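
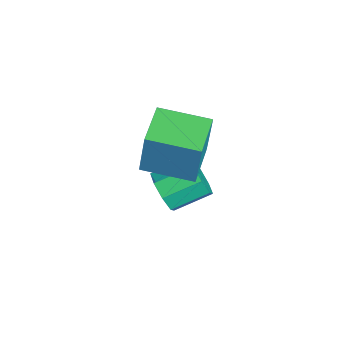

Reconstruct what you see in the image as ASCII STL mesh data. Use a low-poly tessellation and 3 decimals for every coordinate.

solid 
facet normal -0.933 0.350 0.082
outer loop
vertex 2.63 2.992 4.527
vertex 3.318 4.885 4.275
vertex 2.39 2.815 2.55
endloop
endfacet
facet normal -0.339 -0.932 0.125
outer loop
vertex 4.042 2.195 2.405
vertex 2.63 2.992 4.527
vertex 2.39 2.815 2.55
endloop
endfacet
facet normal -0.933 0.350 0.082
outer loop
vertex 2.39 2.815 2.55
vertex 3.318 4.885 4.275
vertex 3.078 4.708 2.298
endloop
endfacet
facet normal -0.120 -0.088 -0.989
outer loop
vertex 3.078 4.708 2.298
vertex 4.042 2.195 2.405
vertex 2.39 2.815 2.55
endloop
endfacet
facet normal 0.120 0.088 0.989
outer loop
vertex 2.63 2.992 4.527
vertex 4.97 4.265 4.13
vertex 3.318 4.885 4.275
endloop
endfacet
facet normal -0.339 -0.932 0.125
outer loop
vertex 4.282 2.372 4.382
vertex 2.63 2.992 4.527
vertex 4.042 2.195 2.405
endloop
endfacet
facet normal 0.120 0.088 0.989
outer loop
vertex 4.282 2.372 4.382
vertex 4.97 4.265 4.13
vertex 2.63 2.992 4.527
endloop
endfacet
facet normal 0.339 0.932 -0.125
outer loop
vertex 3.318 4.885 4.275
vertex 4.97 4.265 4.13
vertex 3.078 4.708 2.298
endloop
endfacet
facet normal -0.120 -0.088 -0.989
outer loop
vertex 4.73 4.088 2.153
vertex 4.042 2.195 2.405
vertex 3.078 4.708 2.298
endloop
endfacet
facet normal 0.339 0.932 -0.125
outer loop
vertex 3.078 4.708 2.298
vertex 4.97 4.265 4.13
vertex 4.73 4.088 2.153
endloop
endfacet
facet normal 0.933 -0.350 -0.082
outer loop
vertex 4.73 4.088 2.153
vertex 4.282 2.372 4.382
vertex 4.042 2.195 2.405
endloop
endfacet
facet normal 0.933 -0.350 -0.082
outer loop
vertex 4.97 4.265 4.13
vertex 4.282 2.372 4.382
vertex 4.73 4.088 2.153
endloop
endfacet
facet normal 0.133 -0.908 -0.397
outer loop
vertex 3.044 3.543 -1.333
vertex 2.586 3.163 -0.618
vertex 2.344 3.493 -1.453
endloop
endfacet
facet normal 0.125 0.413 -0.902
outer loop
vertex 3.044 3.543 -1.333
vertex 2.344 3.493 -1.453
vertex 2.832 4.996 -0.697
endloop
endfacet
facet normal 0.126 0.413 -0.902
outer loop
vertex 2.832 4.996 -0.697
vertex 2.344 3.493 -1.453
vertex 2.132 4.946 -0.818
endloop
endfacet
facet normal -0.133 0.908 0.396
outer loop
vertex 2.832 4.996 -0.697
vertex 2.132 4.946 -0.818
vertex 2.374 4.617 0.018
endloop
endfacet
facet normal 0.133 -0.908 -0.397
outer loop
vertex 2.344 3.493 -1.453
vertex 2.586 3.163 -0.618
vertex 1.786 3.25 -1.084
endloop
endfacet
facet normal -0.606 0.242 -0.757
outer loop
vertex 2.344 3.493 -1.453
vertex 1.786 3.25 -1.084
vertex 2.132 4.946 -0.818
endloop
endfacet
facet normal -0.606 0.242 -0.757
outer loop
vertex 2.132 4.946 -0.818
vertex 1.786 3.25 -1.084
vertex 1.574 4.703 -0.449
endloop
endfacet
facet normal -0.134 0.908 0.396
outer loop
vertex 2.132 4.946 -0.818
vertex 1.574 4.703 -0.449
vertex 2.374 4.617 0.018
endloop
endfacet
facet normal 0.132 -0.909 -0.396
outer loop
vertex 1.786 3.25 -1.084
vertex 2.586 3.163 -0.618
vertex 1.697 2.957 -0.442
endloop
endfacet
facet normal -0.983 -0.070 -0.168
outer loop
vertex 1.786 3.25 -1.084
vertex 1.697 2.957 -0.442
vertex 1.574 4.703 -0.449
endloop
endfacet
facet normal -0.983 -0.070 -0.169
outer loop
vertex 1.574 4.703 -0.449
vertex 1.697 2.957 -0.442
vertex 1.484 4.41 0.194
endloop
endfacet
facet normal -0.133 0.909 0.395
outer loop
vertex 1.574 4.703 -0.449
vertex 1.484 4.41 0.194
vertex 2.374 4.617 0.018
endloop
endfacet
facet normal 0.132 -0.908 -0.397
outer loop
vertex 1.697 2.957 -0.442
vertex 2.586 3.163 -0.618
vertex 2.128 2.784 0.097
endloop
endfacet
facet normal -0.784 -0.342 0.518
outer loop
vertex 1.697 2.957 -0.442
vertex 2.128 2.784 0.097
vertex 1.484 4.41 0.194
endloop
endfacet
facet normal -0.784 -0.341 0.519
outer loop
vertex 1.484 4.41 0.194
vertex 2.128 2.784 0.097
vertex 1.916 4.237 0.733
endloop
endfacet
facet normal -0.133 0.908 0.398
outer loop
vertex 1.484 4.41 0.194
vertex 1.916 4.237 0.733
vertex 2.374 4.617 0.018
endloop
endfacet
facet normal 0.133 -0.908 -0.396
outer loop
vertex 2.128 2.784 0.097
vertex 2.586 3.163 -0.618
vertex 2.828 2.834 0.218
endloop
endfacet
facet normal -0.126 -0.413 0.902
outer loop
vertex 2.128 2.784 0.097
vertex 2.828 2.834 0.218
vertex 1.916 4.237 0.733
endloop
endfacet
facet normal -0.125 -0.413 0.902
outer loop
vertex 1.916 4.237 0.733
vertex 2.828 2.834 0.218
vertex 2.616 4.287 0.853
endloop
endfacet
facet normal -0.133 0.908 0.397
outer loop
vertex 1.916 4.237 0.733
vertex 2.616 4.287 0.853
vertex 2.374 4.617 0.018
endloop
endfacet
facet normal 0.134 -0.908 -0.396
outer loop
vertex 2.828 2.834 0.218
vertex 2.586 3.163 -0.618
vertex 3.386 3.077 -0.151
endloop
endfacet
facet normal 0.606 -0.242 0.757
outer loop
vertex 2.828 2.834 0.218
vertex 3.386 3.077 -0.151
vertex 2.616 4.287 0.853
endloop
endfacet
facet normal 0.606 -0.242 0.757
outer loop
vertex 2.616 4.287 0.853
vertex 3.386 3.077 -0.151
vertex 3.174 4.53 0.484
endloop
endfacet
facet normal -0.133 0.908 0.397
outer loop
vertex 2.616 4.287 0.853
vertex 3.174 4.53 0.484
vertex 2.374 4.617 0.018
endloop
endfacet
facet normal 0.133 -0.909 -0.395
outer loop
vertex 3.386 3.077 -0.151
vertex 2.586 3.163 -0.618
vertex 3.476 3.37 -0.794
endloop
endfacet
facet normal 0.983 0.069 0.169
outer loop
vertex 3.386 3.077 -0.151
vertex 3.476 3.37 -0.794
vertex 3.174 4.53 0.484
endloop
endfacet
facet normal 0.983 0.070 0.168
outer loop
vertex 3.174 4.53 0.484
vertex 3.476 3.37 -0.794
vertex 3.263 4.823 -0.158
endloop
endfacet
facet normal -0.132 0.909 0.396
outer loop
vertex 3.174 4.53 0.484
vertex 3.263 4.823 -0.158
vertex 2.374 4.617 0.018
endloop
endfacet
facet normal 0.133 -0.908 -0.398
outer loop
vertex 3.476 3.37 -0.794
vertex 2.586 3.163 -0.618
vertex 3.044 3.543 -1.333
endloop
endfacet
facet normal 0.784 0.342 -0.518
outer loop
vertex 3.476 3.37 -0.794
vertex 3.044 3.543 -1.333
vertex 3.263 4.823 -0.158
endloop
endfacet
facet normal 0.785 0.341 -0.518
outer loop
vertex 3.263 4.823 -0.158
vertex 3.044 3.543 -1.333
vertex 2.832 4.996 -0.697
endloop
endfacet
facet normal -0.132 0.908 0.397
outer loop
vertex 3.263 4.823 -0.158
vertex 2.832 4.996 -0.697
vertex 2.374 4.617 0.018
endloop
endfacet

endsolid


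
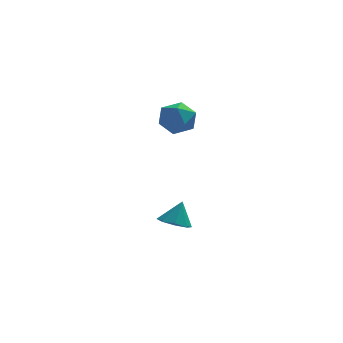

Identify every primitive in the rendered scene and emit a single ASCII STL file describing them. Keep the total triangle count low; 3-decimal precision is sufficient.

solid 
facet normal -0.986 -0.110 0.128
outer loop
vertex -4.432 4.153 2.95
vertex -4.275 3.356 3.475
vertex -4.315 4.221 3.908
endloop
endfacet
facet normal -0.813 0.580 0.058
outer loop
vertex -4.432 4.153 2.95
vertex -4.315 4.221 3.908
vertex -3.896 4.867 3.322
endloop
endfacet
facet normal -0.486 0.662 -0.570
outer loop
vertex -4.432 4.153 2.95
vertex -3.896 4.867 3.322
vertex -3.598 4.402 2.528
endloop
endfacet
facet normal -0.457 0.025 -0.889
outer loop
vertex -4.432 4.153 2.95
vertex -3.598 4.402 2.528
vertex -3.832 3.468 2.622
endloop
endfacet
facet normal -0.766 -0.452 -0.457
outer loop
vertex -4.432 4.153 2.95
vertex -3.832 3.468 2.622
vertex -4.275 3.356 3.475
endloop
endfacet
facet normal -0.346 0.744 0.572
outer loop
vertex -3.896 4.867 3.322
vertex -4.315 4.221 3.908
vertex -3.408 4.512 4.078
endloop
endfacet
facet normal -0.625 -0.372 0.686
outer loop
vertex -4.315 4.221 3.908
vertex -4.275 3.356 3.475
vertex -3.642 3.578 4.172
endloop
endfacet
facet normal -0.269 -0.927 -0.262
outer loop
vertex -4.275 3.356 3.475
vertex -3.832 3.468 2.622
vertex -3.344 3.113 3.378
endloop
endfacet
facet normal 0.230 -0.154 -0.961
outer loop
vertex -3.832 3.468 2.622
vertex -3.598 4.402 2.528
vertex -2.925 3.759 2.792
endloop
endfacet
facet normal 0.182 0.877 -0.445
outer loop
vertex -3.598 4.402 2.528
vertex -3.896 4.867 3.322
vertex -2.965 4.624 3.225
endloop
endfacet
facet normal 0.457 -0.025 0.889
outer loop
vertex -2.808 3.827 3.75
vertex -3.408 4.512 4.078
vertex -3.642 3.578 4.172
endloop
endfacet
facet normal 0.486 -0.662 0.570
outer loop
vertex -2.808 3.827 3.75
vertex -3.642 3.578 4.172
vertex -3.344 3.113 3.378
endloop
endfacet
facet normal 0.813 -0.580 -0.058
outer loop
vertex -2.808 3.827 3.75
vertex -3.344 3.113 3.378
vertex -2.925 3.759 2.792
endloop
endfacet
facet normal 0.986 0.110 -0.128
outer loop
vertex -2.808 3.827 3.75
vertex -2.925 3.759 2.792
vertex -2.965 4.624 3.225
endloop
endfacet
facet normal 0.766 0.452 0.457
outer loop
vertex -2.808 3.827 3.75
vertex -2.965 4.624 3.225
vertex -3.408 4.512 4.078
endloop
endfacet
facet normal -0.230 0.154 0.961
outer loop
vertex -3.642 3.578 4.172
vertex -3.408 4.512 4.078
vertex -4.315 4.221 3.908
endloop
endfacet
facet normal -0.182 -0.877 0.445
outer loop
vertex -3.344 3.113 3.378
vertex -3.642 3.578 4.172
vertex -4.275 3.356 3.475
endloop
endfacet
facet normal 0.346 -0.744 -0.572
outer loop
vertex -2.925 3.759 2.792
vertex -3.344 3.113 3.378
vertex -3.832 3.468 2.622
endloop
endfacet
facet normal 0.625 0.372 -0.686
outer loop
vertex -2.965 4.624 3.225
vertex -2.925 3.759 2.792
vertex -3.598 4.402 2.528
endloop
endfacet
facet normal 0.269 0.927 0.262
outer loop
vertex -3.408 4.512 4.078
vertex -2.965 4.624 3.225
vertex -3.896 4.867 3.322
endloop
endfacet
facet normal -0.311 -0.343 -0.887
outer loop
vertex -3.25 3.642 -3.27
vertex -3.807 3.172 -2.893
vertex -3.799 3.936 -3.191
endloop
endfacet
facet normal 0.479 0.875 0.072
outer loop
vertex -3.25 3.642 -3.27
vertex -3.799 3.936 -3.191
vertex -3.413 3.608 -1.767
endloop
endfacet
facet normal -0.310 -0.343 -0.887
outer loop
vertex -3.799 3.936 -3.191
vertex -3.807 3.172 -2.893
vertex -4.353 3.783 -2.938
endloop
endfacet
facet normal -0.145 0.955 0.259
outer loop
vertex -3.799 3.936 -3.191
vertex -4.353 3.783 -2.938
vertex -3.413 3.608 -1.767
endloop
endfacet
facet normal -0.310 -0.343 -0.887
outer loop
vertex -4.353 3.783 -2.938
vertex -3.807 3.172 -2.893
vertex -4.586 3.272 -2.659
endloop
endfacet
facet normal -0.593 0.577 0.562
outer loop
vertex -4.353 3.783 -2.938
vertex -4.586 3.272 -2.659
vertex -3.413 3.608 -1.767
endloop
endfacet
facet normal -0.310 -0.342 -0.887
outer loop
vertex -4.586 3.272 -2.659
vertex -3.807 3.172 -2.893
vertex -4.364 2.702 -2.517
endloop
endfacet
facet normal -0.599 -0.034 0.800
outer loop
vertex -4.586 3.272 -2.659
vertex -4.364 2.702 -2.517
vertex -3.413 3.608 -1.767
endloop
endfacet
facet normal -0.310 -0.343 -0.887
outer loop
vertex -4.364 2.702 -2.517
vertex -3.807 3.172 -2.893
vertex -3.815 2.408 -2.595
endloop
endfacet
facet normal -0.161 -0.523 0.837
outer loop
vertex -4.364 2.702 -2.517
vertex -3.815 2.408 -2.595
vertex -3.413 3.608 -1.767
endloop
endfacet
facet normal -0.310 -0.343 -0.887
outer loop
vertex -3.815 2.408 -2.595
vertex -3.807 3.172 -2.893
vertex -3.261 2.562 -2.848
endloop
endfacet
facet normal 0.464 -0.603 0.649
outer loop
vertex -3.815 2.408 -2.595
vertex -3.261 2.562 -2.848
vertex -3.413 3.608 -1.767
endloop
endfacet
facet normal -0.310 -0.343 -0.887
outer loop
vertex -3.261 2.562 -2.848
vertex -3.807 3.172 -2.893
vertex -3.027 3.073 -3.127
endloop
endfacet
facet normal 0.910 -0.227 0.347
outer loop
vertex -3.261 2.562 -2.848
vertex -3.027 3.073 -3.127
vertex -3.413 3.608 -1.767
endloop
endfacet
facet normal -0.310 -0.344 -0.886
outer loop
vertex -3.027 3.073 -3.127
vertex -3.807 3.172 -2.893
vertex -3.25 3.642 -3.27
endloop
endfacet
facet normal 0.916 0.386 0.108
outer loop
vertex -3.027 3.073 -3.127
vertex -3.25 3.642 -3.27
vertex -3.413 3.608 -1.767
endloop
endfacet

endsolid


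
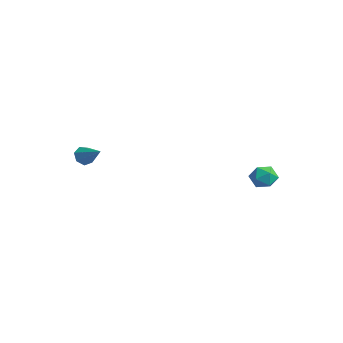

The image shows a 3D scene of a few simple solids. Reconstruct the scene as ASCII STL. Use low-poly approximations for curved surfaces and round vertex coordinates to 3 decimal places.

solid 
facet normal -0.705 -0.461 0.538
outer loop
vertex 1.705 3.945 -2.664
vertex 1.96 3.22 -2.951
vertex 2.285 3.526 -2.263
endloop
endfacet
facet normal -0.493 0.140 0.859
outer loop
vertex 1.705 3.945 -2.664
vertex 2.285 3.526 -2.263
vertex 2.355 4.338 -2.355
endloop
endfacet
facet normal -0.607 0.682 0.409
outer loop
vertex 1.705 3.945 -2.664
vertex 2.355 4.338 -2.355
vertex 2.073 4.534 -3.1
endloop
endfacet
facet normal -0.890 0.415 -0.190
outer loop
vertex 1.705 3.945 -2.664
vertex 2.073 4.534 -3.1
vertex 1.829 3.843 -3.468
endloop
endfacet
facet normal -0.950 -0.291 -0.110
outer loop
vertex 1.705 3.945 -2.664
vertex 1.829 3.843 -3.468
vertex 1.96 3.22 -2.951
endloop
endfacet
facet normal 0.211 0.092 0.973
outer loop
vertex 2.355 4.338 -2.355
vertex 2.285 3.526 -2.263
vertex 3.011 3.857 -2.452
endloop
endfacet
facet normal -0.133 -0.881 0.454
outer loop
vertex 2.285 3.526 -2.263
vertex 1.96 3.22 -2.951
vertex 2.767 3.166 -2.82
endloop
endfacet
facet normal -0.531 -0.604 -0.594
outer loop
vertex 1.96 3.22 -2.951
vertex 1.829 3.843 -3.468
vertex 2.485 3.362 -3.565
endloop
endfacet
facet normal -0.434 0.538 -0.723
outer loop
vertex 1.829 3.843 -3.468
vertex 2.073 4.534 -3.1
vertex 2.555 4.174 -3.657
endloop
endfacet
facet normal 0.025 0.969 0.245
outer loop
vertex 2.073 4.534 -3.1
vertex 2.355 4.338 -2.355
vertex 2.88 4.48 -2.969
endloop
endfacet
facet normal 0.890 -0.415 0.190
outer loop
vertex 3.135 3.755 -3.256
vertex 3.011 3.857 -2.452
vertex 2.767 3.166 -2.82
endloop
endfacet
facet normal 0.607 -0.682 -0.409
outer loop
vertex 3.135 3.755 -3.256
vertex 2.767 3.166 -2.82
vertex 2.485 3.362 -3.565
endloop
endfacet
facet normal 0.493 -0.140 -0.859
outer loop
vertex 3.135 3.755 -3.256
vertex 2.485 3.362 -3.565
vertex 2.555 4.174 -3.657
endloop
endfacet
facet normal 0.705 0.461 -0.538
outer loop
vertex 3.135 3.755 -3.256
vertex 2.555 4.174 -3.657
vertex 2.88 4.48 -2.969
endloop
endfacet
facet normal 0.950 0.291 0.110
outer loop
vertex 3.135 3.755 -3.256
vertex 2.88 4.48 -2.969
vertex 3.011 3.857 -2.452
endloop
endfacet
facet normal 0.434 -0.538 0.723
outer loop
vertex 2.767 3.166 -2.82
vertex 3.011 3.857 -2.452
vertex 2.285 3.526 -2.263
endloop
endfacet
facet normal -0.025 -0.969 -0.245
outer loop
vertex 2.485 3.362 -3.565
vertex 2.767 3.166 -2.82
vertex 1.96 3.22 -2.951
endloop
endfacet
facet normal -0.211 -0.092 -0.973
outer loop
vertex 2.555 4.174 -3.657
vertex 2.485 3.362 -3.565
vertex 1.829 3.843 -3.468
endloop
endfacet
facet normal 0.133 0.881 -0.454
outer loop
vertex 2.88 4.48 -2.969
vertex 2.555 4.174 -3.657
vertex 2.073 4.534 -3.1
endloop
endfacet
facet normal 0.531 0.604 0.594
outer loop
vertex 3.011 3.857 -2.452
vertex 2.88 4.48 -2.969
vertex 2.355 4.338 -2.355
endloop
endfacet
facet normal -0.837 -0.229 -0.497
outer loop
vertex -3.011 -3.709 -2.621
vertex -3.359 -3.549 -2.108
vertex -3.172 -3.178 -2.594
endloop
endfacet
facet normal 0.736 0.255 -0.627
outer loop
vertex -3.011 -3.709 -2.621
vertex -3.172 -3.178 -2.594
vertex -2.121 -3.211 -1.372
endloop
endfacet
facet normal -0.838 -0.228 -0.496
outer loop
vertex -3.172 -3.178 -2.594
vertex -3.359 -3.549 -2.108
vertex -3.473 -2.926 -2.202
endloop
endfacet
facet normal 0.364 0.885 -0.289
outer loop
vertex -3.172 -3.178 -2.594
vertex -3.473 -2.926 -2.202
vertex -2.121 -3.211 -1.372
endloop
endfacet
facet normal -0.837 -0.228 -0.498
outer loop
vertex -3.473 -2.926 -2.202
vertex -3.359 -3.549 -2.108
vertex -3.689 -3.144 -1.739
endloop
endfacet
facet normal -0.056 0.913 0.404
outer loop
vertex -3.473 -2.926 -2.202
vertex -3.689 -3.144 -1.739
vertex -2.121 -3.211 -1.372
endloop
endfacet
facet normal -0.837 -0.228 -0.498
outer loop
vertex -3.689 -3.144 -1.739
vertex -3.359 -3.549 -2.108
vertex -3.657 -3.666 -1.554
endloop
endfacet
facet normal -0.203 0.316 0.927
outer loop
vertex -3.689 -3.144 -1.739
vertex -3.657 -3.666 -1.554
vertex -2.121 -3.211 -1.372
endloop
endfacet
facet normal -0.836 -0.228 -0.498
outer loop
vertex -3.657 -3.666 -1.554
vertex -3.359 -3.549 -2.108
vertex -3.4 -4.101 -1.786
endloop
endfacet
facet normal 0.030 -0.457 0.889
outer loop
vertex -3.657 -3.666 -1.554
vertex -3.4 -4.101 -1.786
vertex -2.121 -3.211 -1.372
endloop
endfacet
facet normal -0.837 -0.228 -0.497
outer loop
vertex -3.4 -4.101 -1.786
vertex -3.359 -3.549 -2.108
vertex -3.113 -4.119 -2.261
endloop
endfacet
facet normal 0.471 -0.824 0.316
outer loop
vertex -3.4 -4.101 -1.786
vertex -3.113 -4.119 -2.261
vertex -2.121 -3.211 -1.372
endloop
endfacet
facet normal -0.837 -0.228 -0.497
outer loop
vertex -3.113 -4.119 -2.261
vertex -3.359 -3.549 -2.108
vertex -3.011 -3.709 -2.621
endloop
endfacet
facet normal 0.784 -0.508 -0.356
outer loop
vertex -3.113 -4.119 -2.261
vertex -3.011 -3.709 -2.621
vertex -2.121 -3.211 -1.372
endloop
endfacet

endsolid


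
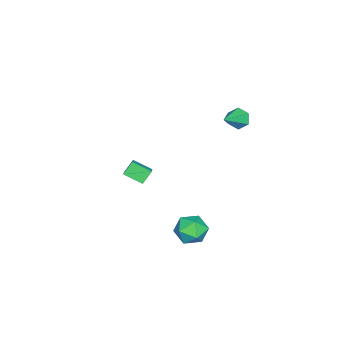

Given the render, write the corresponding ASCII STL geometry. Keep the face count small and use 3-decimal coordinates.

solid 
facet normal -0.562 0.324 0.761
outer loop
vertex -1.274 -2.402 0.601
vertex -0.598 -2.156 0.995
vertex -1.368 -1.236 0.035
endloop
endfacet
facet normal -0.825 -0.299 -0.479
outer loop
vertex -0.802 -1.564 -0.735
vertex -1.274 -2.402 0.601
vertex -1.368 -1.236 0.035
endloop
endfacet
facet normal -0.561 0.325 0.761
outer loop
vertex -1.368 -1.236 0.035
vertex -0.598 -2.156 0.995
vertex -0.692 -0.99 0.428
endloop
endfacet
facet normal -0.073 0.897 -0.436
outer loop
vertex -0.692 -0.99 0.428
vertex -0.802 -1.564 -0.735
vertex -1.368 -1.236 0.035
endloop
endfacet
facet normal 0.073 -0.897 0.436
outer loop
vertex -1.274 -2.402 0.601
vertex -0.032 -2.484 0.225
vertex -0.598 -2.156 0.995
endloop
endfacet
facet normal -0.825 -0.300 -0.479
outer loop
vertex -0.708 -2.73 -0.168
vertex -1.274 -2.402 0.601
vertex -0.802 -1.564 -0.735
endloop
endfacet
facet normal 0.073 -0.897 0.436
outer loop
vertex -0.708 -2.73 -0.168
vertex -0.032 -2.484 0.225
vertex -1.274 -2.402 0.601
endloop
endfacet
facet normal 0.825 0.299 0.479
outer loop
vertex -0.598 -2.156 0.995
vertex -0.032 -2.484 0.225
vertex -0.692 -0.99 0.428
endloop
endfacet
facet normal -0.072 0.897 -0.436
outer loop
vertex -0.126 -1.318 -0.341
vertex -0.802 -1.564 -0.735
vertex -0.692 -0.99 0.428
endloop
endfacet
facet normal 0.825 0.299 0.480
outer loop
vertex -0.692 -0.99 0.428
vertex -0.032 -2.484 0.225
vertex -0.126 -1.318 -0.341
endloop
endfacet
facet normal 0.562 -0.325 -0.761
outer loop
vertex -0.126 -1.318 -0.341
vertex -0.708 -2.73 -0.168
vertex -0.802 -1.564 -0.735
endloop
endfacet
facet normal 0.561 -0.325 -0.762
outer loop
vertex -0.032 -2.484 0.225
vertex -0.708 -2.73 -0.168
vertex -0.126 -1.318 -0.341
endloop
endfacet
facet normal -0.777 0.603 0.179
outer loop
vertex 2.805 3.525 -0.446
vertex 2.863 3.293 0.589
vertex 3.41 4.114 0.197
endloop
endfacet
facet normal -0.402 0.831 -0.383
outer loop
vertex 2.805 3.525 -0.446
vertex 3.41 4.114 0.197
vertex 3.766 3.842 -0.766
endloop
endfacet
facet normal -0.390 0.307 -0.868
outer loop
vertex 2.805 3.525 -0.446
vertex 3.766 3.842 -0.766
vertex 3.439 2.853 -0.969
endloop
endfacet
facet normal -0.758 -0.245 -0.604
outer loop
vertex 2.805 3.525 -0.446
vertex 3.439 2.853 -0.969
vertex 2.881 2.513 -0.131
endloop
endfacet
facet normal -0.997 -0.062 0.042
outer loop
vertex 2.805 3.525 -0.446
vertex 2.881 2.513 -0.131
vertex 2.863 3.293 0.589
endloop
endfacet
facet normal 0.268 0.949 -0.169
outer loop
vertex 3.766 3.842 -0.766
vertex 3.41 4.114 0.197
vertex 4.419 3.807 0.071
endloop
endfacet
facet normal -0.339 0.580 0.741
outer loop
vertex 3.41 4.114 0.197
vertex 2.863 3.293 0.589
vertex 3.861 3.467 0.909
endloop
endfacet
facet normal -0.694 -0.497 0.521
outer loop
vertex 2.863 3.293 0.589
vertex 2.881 2.513 -0.131
vertex 3.534 2.478 0.706
endloop
endfacet
facet normal -0.307 -0.793 -0.526
outer loop
vertex 2.881 2.513 -0.131
vertex 3.439 2.853 -0.969
vertex 3.89 2.206 -0.257
endloop
endfacet
facet normal 0.288 0.100 -0.952
outer loop
vertex 3.439 2.853 -0.969
vertex 3.766 3.842 -0.766
vertex 4.437 3.027 -0.649
endloop
endfacet
facet normal 0.758 0.245 0.604
outer loop
vertex 4.495 2.795 0.386
vertex 4.419 3.807 0.071
vertex 3.861 3.467 0.909
endloop
endfacet
facet normal 0.390 -0.307 0.868
outer loop
vertex 4.495 2.795 0.386
vertex 3.861 3.467 0.909
vertex 3.534 2.478 0.706
endloop
endfacet
facet normal 0.402 -0.831 0.383
outer loop
vertex 4.495 2.795 0.386
vertex 3.534 2.478 0.706
vertex 3.89 2.206 -0.257
endloop
endfacet
facet normal 0.777 -0.603 -0.179
outer loop
vertex 4.495 2.795 0.386
vertex 3.89 2.206 -0.257
vertex 4.437 3.027 -0.649
endloop
endfacet
facet normal 0.997 0.062 -0.042
outer loop
vertex 4.495 2.795 0.386
vertex 4.437 3.027 -0.649
vertex 4.419 3.807 0.071
endloop
endfacet
facet normal 0.307 0.793 0.526
outer loop
vertex 3.861 3.467 0.909
vertex 4.419 3.807 0.071
vertex 3.41 4.114 0.197
endloop
endfacet
facet normal -0.288 -0.100 0.952
outer loop
vertex 3.534 2.478 0.706
vertex 3.861 3.467 0.909
vertex 2.863 3.293 0.589
endloop
endfacet
facet normal -0.268 -0.949 0.169
outer loop
vertex 3.89 2.206 -0.257
vertex 3.534 2.478 0.706
vertex 2.881 2.513 -0.131
endloop
endfacet
facet normal 0.339 -0.580 -0.741
outer loop
vertex 4.437 3.027 -0.649
vertex 3.89 2.206 -0.257
vertex 3.439 2.853 -0.969
endloop
endfacet
facet normal 0.694 0.497 -0.521
outer loop
vertex 4.419 3.807 0.071
vertex 4.437 3.027 -0.649
vertex 3.766 3.842 -0.766
endloop
endfacet
facet normal -0.856 0.179 -0.485
outer loop
vertex -4.213 2.971 2.778
vertex -4.609 2.813 3.419
vertex -4.378 3.533 3.277
endloop
endfacet
facet normal 0.736 0.557 -0.384
outer loop
vertex -4.213 2.971 2.778
vertex -4.378 3.533 3.277
vertex -3.051 2.487 4.301
endloop
endfacet
facet normal -0.856 0.179 -0.485
outer loop
vertex -4.378 3.533 3.277
vertex -4.609 2.813 3.419
vertex -4.774 3.376 3.918
endloop
endfacet
facet normal 0.342 0.842 0.417
outer loop
vertex -4.378 3.533 3.277
vertex -4.774 3.376 3.918
vertex -3.051 2.487 4.301
endloop
endfacet
facet normal -0.856 0.179 -0.485
outer loop
vertex -4.774 3.376 3.918
vertex -4.609 2.813 3.419
vertex -5.005 2.655 4.06
endloop
endfacet
facet normal -0.100 0.223 0.970
outer loop
vertex -4.774 3.376 3.918
vertex -5.005 2.655 4.06
vertex -3.051 2.487 4.301
endloop
endfacet
facet normal -0.856 0.179 -0.485
outer loop
vertex -5.005 2.655 4.06
vertex -4.609 2.813 3.419
vertex -4.84 2.092 3.561
endloop
endfacet
facet normal -0.147 -0.680 0.718
outer loop
vertex -5.005 2.655 4.06
vertex -4.84 2.092 3.561
vertex -3.051 2.487 4.301
endloop
endfacet
facet normal -0.856 0.179 -0.485
outer loop
vertex -4.84 2.092 3.561
vertex -4.609 2.813 3.419
vertex -4.444 2.25 2.92
endloop
endfacet
facet normal 0.248 -0.965 -0.085
outer loop
vertex -4.84 2.092 3.561
vertex -4.444 2.25 2.92
vertex -3.051 2.487 4.301
endloop
endfacet
facet normal -0.856 0.179 -0.485
outer loop
vertex -4.444 2.25 2.92
vertex -4.609 2.813 3.419
vertex -4.213 2.971 2.778
endloop
endfacet
facet normal 0.690 -0.346 -0.636
outer loop
vertex -4.444 2.25 2.92
vertex -4.213 2.971 2.778
vertex -3.051 2.487 4.301
endloop
endfacet

endsolid


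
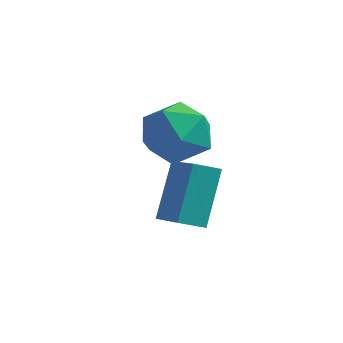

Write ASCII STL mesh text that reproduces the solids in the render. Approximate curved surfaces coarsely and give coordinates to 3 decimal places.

solid 
facet normal -0.689 0.562 -0.458
outer loop
vertex 0.379 1.964 -0.736
vertex 1.016 2.454 -1.093
vertex 0.432 0.735 -2.325
endloop
endfacet
facet normal -0.724 -0.557 0.407
outer loop
vertex 1.424 -0.074 -1.667
vertex 0.379 1.964 -0.736
vertex 0.432 0.735 -2.325
endloop
endfacet
facet normal -0.689 0.562 -0.457
outer loop
vertex 0.432 0.735 -2.325
vertex 1.016 2.454 -1.093
vertex 1.069 1.225 -2.683
endloop
endfacet
facet normal 0.026 -0.611 -0.791
outer loop
vertex 1.069 1.225 -2.683
vertex 1.424 -0.074 -1.667
vertex 0.432 0.735 -2.325
endloop
endfacet
facet normal -0.027 0.611 0.791
outer loop
vertex 0.379 1.964 -0.736
vertex 2.008 1.645 -0.435
vertex 1.016 2.454 -1.093
endloop
endfacet
facet normal -0.724 -0.557 0.406
outer loop
vertex 1.371 1.155 -0.077
vertex 0.379 1.964 -0.736
vertex 1.424 -0.074 -1.667
endloop
endfacet
facet normal -0.026 0.612 0.791
outer loop
vertex 1.371 1.155 -0.077
vertex 2.008 1.645 -0.435
vertex 0.379 1.964 -0.736
endloop
endfacet
facet normal 0.724 0.557 -0.407
outer loop
vertex 1.016 2.454 -1.093
vertex 2.008 1.645 -0.435
vertex 1.069 1.225 -2.683
endloop
endfacet
facet normal 0.027 -0.611 -0.791
outer loop
vertex 2.061 0.416 -2.024
vertex 1.424 -0.074 -1.667
vertex 1.069 1.225 -2.683
endloop
endfacet
facet normal 0.724 0.557 -0.407
outer loop
vertex 1.069 1.225 -2.683
vertex 2.008 1.645 -0.435
vertex 2.061 0.416 -2.024
endloop
endfacet
facet normal 0.689 -0.562 0.458
outer loop
vertex 2.061 0.416 -2.024
vertex 1.371 1.155 -0.077
vertex 1.424 -0.074 -1.667
endloop
endfacet
facet normal 0.689 -0.562 0.458
outer loop
vertex 2.008 1.645 -0.435
vertex 1.371 1.155 -0.077
vertex 2.061 0.416 -2.024
endloop
endfacet
facet normal -0.588 0.207 0.782
outer loop
vertex -0.421 4.488 0.059
vertex -1.301 3.792 -0.419
vertex -0.475 3.301 0.332
endloop
endfacet
facet normal 0.100 0.219 0.971
outer loop
vertex -0.421 4.488 0.059
vertex -0.475 3.301 0.332
vertex 0.602 3.825 0.103
endloop
endfacet
facet normal 0.431 0.703 0.566
outer loop
vertex -0.421 4.488 0.059
vertex 0.602 3.825 0.103
vertex 0.442 4.641 -0.789
endloop
endfacet
facet normal -0.052 0.991 0.126
outer loop
vertex -0.421 4.488 0.059
vertex 0.442 4.641 -0.789
vertex -0.734 4.62 -1.112
endloop
endfacet
facet normal -0.682 0.684 0.259
outer loop
vertex -0.421 4.488 0.059
vertex -0.734 4.62 -1.112
vertex -1.301 3.792 -0.419
endloop
endfacet
facet normal 0.380 -0.421 0.823
outer loop
vertex 0.602 3.825 0.103
vertex -0.475 3.301 0.332
vertex 0.354 2.72 -0.348
endloop
endfacet
facet normal -0.733 -0.441 0.518
outer loop
vertex -0.475 3.301 0.332
vertex -1.301 3.792 -0.419
vertex -0.822 2.699 -0.671
endloop
endfacet
facet normal -0.885 0.332 -0.327
outer loop
vertex -1.301 3.792 -0.419
vertex -0.734 4.62 -1.112
vertex -0.982 3.515 -1.563
endloop
endfacet
facet normal 0.135 0.828 -0.544
outer loop
vertex -0.734 4.62 -1.112
vertex 0.442 4.641 -0.789
vertex 0.095 4.039 -1.792
endloop
endfacet
facet normal 0.917 0.363 0.168
outer loop
vertex 0.442 4.641 -0.789
vertex 0.602 3.825 0.103
vertex 0.921 3.548 -1.041
endloop
endfacet
facet normal 0.052 -0.991 -0.126
outer loop
vertex 0.041 2.852 -1.519
vertex 0.354 2.72 -0.348
vertex -0.822 2.699 -0.671
endloop
endfacet
facet normal -0.431 -0.703 -0.566
outer loop
vertex 0.041 2.852 -1.519
vertex -0.822 2.699 -0.671
vertex -0.982 3.515 -1.563
endloop
endfacet
facet normal -0.100 -0.219 -0.971
outer loop
vertex 0.041 2.852 -1.519
vertex -0.982 3.515 -1.563
vertex 0.095 4.039 -1.792
endloop
endfacet
facet normal 0.588 -0.207 -0.782
outer loop
vertex 0.041 2.852 -1.519
vertex 0.095 4.039 -1.792
vertex 0.921 3.548 -1.041
endloop
endfacet
facet normal 0.682 -0.684 -0.259
outer loop
vertex 0.041 2.852 -1.519
vertex 0.921 3.548 -1.041
vertex 0.354 2.72 -0.348
endloop
endfacet
facet normal -0.135 -0.828 0.544
outer loop
vertex -0.822 2.699 -0.671
vertex 0.354 2.72 -0.348
vertex -0.475 3.301 0.332
endloop
endfacet
facet normal -0.917 -0.363 -0.168
outer loop
vertex -0.982 3.515 -1.563
vertex -0.822 2.699 -0.671
vertex -1.301 3.792 -0.419
endloop
endfacet
facet normal -0.380 0.421 -0.823
outer loop
vertex 0.095 4.039 -1.792
vertex -0.982 3.515 -1.563
vertex -0.734 4.62 -1.112
endloop
endfacet
facet normal 0.733 0.441 -0.518
outer loop
vertex 0.921 3.548 -1.041
vertex 0.095 4.039 -1.792
vertex 0.442 4.641 -0.789
endloop
endfacet
facet normal 0.885 -0.332 0.327
outer loop
vertex 0.354 2.72 -0.348
vertex 0.921 3.548 -1.041
vertex 0.602 3.825 0.103
endloop
endfacet

endsolid


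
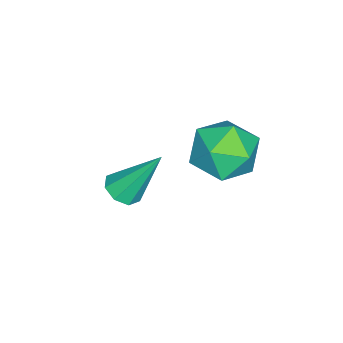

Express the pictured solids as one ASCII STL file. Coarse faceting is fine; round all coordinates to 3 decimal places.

solid 
facet normal 0.125 -0.536 -0.835
outer loop
vertex -0.329 -3.583 -1.282
vertex -0.754 -3.168 -1.612
vertex -0.083 -3.181 -1.503
endloop
endfacet
facet normal 0.803 -0.178 0.569
outer loop
vertex -0.329 -3.583 -1.282
vertex -0.083 -3.181 -1.503
vertex -1.026 -2.012 0.192
endloop
endfacet
facet normal 0.125 -0.534 -0.836
outer loop
vertex -0.083 -3.181 -1.503
vertex -0.754 -3.168 -1.612
vertex -0.23 -2.771 -1.787
endloop
endfacet
facet normal 0.878 0.442 0.184
outer loop
vertex -0.083 -3.181 -1.503
vertex -0.23 -2.771 -1.787
vertex -1.026 -2.012 0.192
endloop
endfacet
facet normal 0.127 -0.535 -0.835
outer loop
vertex -0.23 -2.771 -1.787
vertex -0.754 -3.168 -1.612
vertex -0.684 -2.593 -1.97
endloop
endfacet
facet normal 0.419 0.891 -0.173
outer loop
vertex -0.23 -2.771 -1.787
vertex -0.684 -2.593 -1.97
vertex -1.026 -2.012 0.192
endloop
endfacet
facet normal 0.125 -0.535 -0.835
outer loop
vertex -0.684 -2.593 -1.97
vertex -0.754 -3.168 -1.612
vertex -1.179 -2.752 -1.942
endloop
endfacet
facet normal -0.307 0.906 -0.292
outer loop
vertex -0.684 -2.593 -1.97
vertex -1.179 -2.752 -1.942
vertex -1.026 -2.012 0.192
endloop
endfacet
facet normal 0.126 -0.534 -0.836
outer loop
vertex -1.179 -2.752 -1.942
vertex -0.754 -3.168 -1.612
vertex -1.425 -3.154 -1.722
endloop
endfacet
facet normal -0.873 0.478 -0.103
outer loop
vertex -1.179 -2.752 -1.942
vertex -1.425 -3.154 -1.722
vertex -1.026 -2.012 0.192
endloop
endfacet
facet normal 0.126 -0.535 -0.836
outer loop
vertex -1.425 -3.154 -1.722
vertex -0.754 -3.168 -1.612
vertex -1.278 -3.565 -1.437
endloop
endfacet
facet normal -0.948 -0.143 0.283
outer loop
vertex -1.425 -3.154 -1.722
vertex -1.278 -3.565 -1.437
vertex -1.026 -2.012 0.192
endloop
endfacet
facet normal 0.126 -0.535 -0.835
outer loop
vertex -1.278 -3.565 -1.437
vertex -0.754 -3.168 -1.612
vertex -0.824 -3.742 -1.255
endloop
endfacet
facet normal -0.488 -0.593 0.641
outer loop
vertex -1.278 -3.565 -1.437
vertex -0.824 -3.742 -1.255
vertex -1.026 -2.012 0.192
endloop
endfacet
facet normal 0.126 -0.535 -0.835
outer loop
vertex -0.824 -3.742 -1.255
vertex -0.754 -3.168 -1.612
vertex -0.329 -3.583 -1.282
endloop
endfacet
facet normal 0.236 -0.607 0.759
outer loop
vertex -0.824 -3.742 -1.255
vertex -0.329 -3.583 -1.282
vertex -1.026 -2.012 0.192
endloop
endfacet
facet normal -0.160 0.737 0.657
outer loop
vertex -1.166 0.977 2.126
vertex -0.667 0.345 2.956
vertex -0.027 1.06 2.31
endloop
endfacet
facet normal -0.072 0.997 -0.002
outer loop
vertex -1.166 0.977 2.126
vertex -0.027 1.06 2.31
vertex -0.437 1.028 1.229
endloop
endfacet
facet normal -0.569 0.705 -0.423
outer loop
vertex -1.166 0.977 2.126
vertex -0.437 1.028 1.229
vertex -1.33 0.294 1.207
endloop
endfacet
facet normal -0.964 0.264 -0.024
outer loop
vertex -1.166 0.977 2.126
vertex -1.33 0.294 1.207
vertex -1.472 -0.128 2.274
endloop
endfacet
facet normal -0.711 0.283 0.643
outer loop
vertex -1.166 0.977 2.126
vertex -1.472 -0.128 2.274
vertex -0.667 0.345 2.956
endloop
endfacet
facet normal 0.568 0.788 -0.239
outer loop
vertex -0.437 1.028 1.229
vertex -0.027 1.06 2.31
vertex 0.512 0.428 1.506
endloop
endfacet
facet normal 0.425 0.367 0.827
outer loop
vertex -0.027 1.06 2.31
vertex -0.667 0.345 2.956
vertex 0.37 0.006 2.573
endloop
endfacet
facet normal -0.467 -0.366 0.805
outer loop
vertex -0.667 0.345 2.956
vertex -1.472 -0.128 2.274
vertex -0.523 -0.728 2.551
endloop
endfacet
facet normal -0.875 -0.398 -0.274
outer loop
vertex -1.472 -0.128 2.274
vertex -1.33 0.294 1.207
vertex -0.933 -0.76 1.47
endloop
endfacet
facet normal -0.236 0.315 -0.919
outer loop
vertex -1.33 0.294 1.207
vertex -0.437 1.028 1.229
vertex -0.293 -0.045 0.824
endloop
endfacet
facet normal 0.964 -0.264 0.024
outer loop
vertex 0.206 -0.677 1.654
vertex 0.512 0.428 1.506
vertex 0.37 0.006 2.573
endloop
endfacet
facet normal 0.569 -0.705 0.423
outer loop
vertex 0.206 -0.677 1.654
vertex 0.37 0.006 2.573
vertex -0.523 -0.728 2.551
endloop
endfacet
facet normal 0.072 -0.997 0.002
outer loop
vertex 0.206 -0.677 1.654
vertex -0.523 -0.728 2.551
vertex -0.933 -0.76 1.47
endloop
endfacet
facet normal 0.160 -0.737 -0.657
outer loop
vertex 0.206 -0.677 1.654
vertex -0.933 -0.76 1.47
vertex -0.293 -0.045 0.824
endloop
endfacet
facet normal 0.711 -0.283 -0.643
outer loop
vertex 0.206 -0.677 1.654
vertex -0.293 -0.045 0.824
vertex 0.512 0.428 1.506
endloop
endfacet
facet normal 0.875 0.398 0.274
outer loop
vertex 0.37 0.006 2.573
vertex 0.512 0.428 1.506
vertex -0.027 1.06 2.31
endloop
endfacet
facet normal 0.236 -0.315 0.919
outer loop
vertex -0.523 -0.728 2.551
vertex 0.37 0.006 2.573
vertex -0.667 0.345 2.956
endloop
endfacet
facet normal -0.568 -0.788 0.239
outer loop
vertex -0.933 -0.76 1.47
vertex -0.523 -0.728 2.551
vertex -1.472 -0.128 2.274
endloop
endfacet
facet normal -0.425 -0.367 -0.827
outer loop
vertex -0.293 -0.045 0.824
vertex -0.933 -0.76 1.47
vertex -1.33 0.294 1.207
endloop
endfacet
facet normal 0.467 0.366 -0.805
outer loop
vertex 0.512 0.428 1.506
vertex -0.293 -0.045 0.824
vertex -0.437 1.028 1.229
endloop
endfacet

endsolid


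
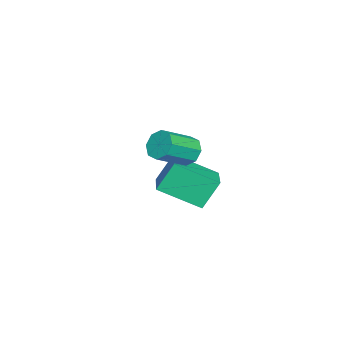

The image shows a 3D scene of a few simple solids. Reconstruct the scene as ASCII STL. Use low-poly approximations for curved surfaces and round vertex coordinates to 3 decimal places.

solid 
facet normal -0.674 0.548 -0.496
outer loop
vertex 3.031 2.023 2.24
vertex 2.581 1.988 2.813
vertex 3.109 2.444 2.599
endloop
endfacet
facet normal 0.725 0.364 -0.584
outer loop
vertex 3.031 2.023 2.24
vertex 3.109 2.444 2.599
vertex 4.11 1.148 3.034
endloop
endfacet
facet normal 0.726 0.365 -0.583
outer loop
vertex 4.11 1.148 3.034
vertex 3.109 2.444 2.599
vertex 4.187 1.569 3.393
endloop
endfacet
facet normal 0.674 -0.547 0.496
outer loop
vertex 4.11 1.148 3.034
vertex 4.187 1.569 3.393
vertex 3.659 1.112 3.607
endloop
endfacet
facet normal -0.674 0.547 -0.497
outer loop
vertex 3.109 2.444 2.599
vertex 2.581 1.988 2.813
vertex 2.877 2.598 3.083
endloop
endfacet
facet normal 0.611 0.790 0.041
outer loop
vertex 3.109 2.444 2.599
vertex 2.877 2.598 3.083
vertex 4.187 1.569 3.393
endloop
endfacet
facet normal 0.611 0.791 0.043
outer loop
vertex 4.187 1.569 3.393
vertex 2.877 2.598 3.083
vertex 3.955 1.722 3.877
endloop
endfacet
facet normal 0.674 -0.547 0.496
outer loop
vertex 4.187 1.569 3.393
vertex 3.955 1.722 3.877
vertex 3.659 1.112 3.607
endloop
endfacet
facet normal -0.675 0.547 -0.496
outer loop
vertex 2.877 2.598 3.083
vertex 2.581 1.988 2.813
vertex 2.472 2.394 3.409
endloop
endfacet
facet normal 0.138 0.753 0.643
outer loop
vertex 2.877 2.598 3.083
vertex 2.472 2.394 3.409
vertex 3.955 1.722 3.877
endloop
endfacet
facet normal 0.140 0.755 0.641
outer loop
vertex 3.955 1.722 3.877
vertex 2.472 2.394 3.409
vertex 3.55 1.519 4.204
endloop
endfacet
facet normal 0.675 -0.547 0.496
outer loop
vertex 3.955 1.722 3.877
vertex 3.55 1.519 4.204
vertex 3.659 1.112 3.607
endloop
endfacet
facet normal -0.674 0.547 -0.496
outer loop
vertex 2.472 2.394 3.409
vertex 2.581 1.988 2.813
vertex 2.13 1.952 3.386
endloop
endfacet
facet normal -0.415 0.276 0.867
outer loop
vertex 2.472 2.394 3.409
vertex 2.13 1.952 3.386
vertex 3.55 1.519 4.204
endloop
endfacet
facet normal -0.416 0.274 0.867
outer loop
vertex 3.55 1.519 4.204
vertex 2.13 1.952 3.386
vertex 3.209 1.077 4.18
endloop
endfacet
facet normal 0.674 -0.547 0.496
outer loop
vertex 3.55 1.519 4.204
vertex 3.209 1.077 4.18
vertex 3.659 1.112 3.607
endloop
endfacet
facet normal -0.674 0.547 -0.496
outer loop
vertex 2.13 1.952 3.386
vertex 2.581 1.988 2.813
vertex 2.053 1.531 3.027
endloop
endfacet
facet normal -0.725 -0.365 0.584
outer loop
vertex 2.13 1.952 3.386
vertex 2.053 1.531 3.027
vertex 3.209 1.077 4.18
endloop
endfacet
facet normal -0.726 -0.364 0.584
outer loop
vertex 3.209 1.077 4.18
vertex 2.053 1.531 3.027
vertex 3.131 0.656 3.821
endloop
endfacet
facet normal 0.674 -0.548 0.496
outer loop
vertex 3.209 1.077 4.18
vertex 3.131 0.656 3.821
vertex 3.659 1.112 3.607
endloop
endfacet
facet normal -0.674 0.547 -0.496
outer loop
vertex 2.053 1.531 3.027
vertex 2.581 1.988 2.813
vertex 2.285 1.378 2.543
endloop
endfacet
facet normal -0.611 -0.791 -0.043
outer loop
vertex 2.053 1.531 3.027
vertex 2.285 1.378 2.543
vertex 3.131 0.656 3.821
endloop
endfacet
facet normal -0.611 -0.790 -0.042
outer loop
vertex 3.131 0.656 3.821
vertex 2.285 1.378 2.543
vertex 3.363 0.502 3.337
endloop
endfacet
facet normal 0.674 -0.547 0.497
outer loop
vertex 3.131 0.656 3.821
vertex 3.363 0.502 3.337
vertex 3.659 1.112 3.607
endloop
endfacet
facet normal -0.675 0.547 -0.496
outer loop
vertex 2.285 1.378 2.543
vertex 2.581 1.988 2.813
vertex 2.69 1.581 2.216
endloop
endfacet
facet normal -0.140 -0.754 -0.642
outer loop
vertex 2.285 1.378 2.543
vertex 2.69 1.581 2.216
vertex 3.363 0.502 3.337
endloop
endfacet
facet normal -0.138 -0.754 -0.643
outer loop
vertex 3.363 0.502 3.337
vertex 2.69 1.581 2.216
vertex 3.768 0.706 3.011
endloop
endfacet
facet normal 0.675 -0.547 0.496
outer loop
vertex 3.363 0.502 3.337
vertex 3.768 0.706 3.011
vertex 3.659 1.112 3.607
endloop
endfacet
facet normal -0.674 0.547 -0.496
outer loop
vertex 2.69 1.581 2.216
vertex 2.581 1.988 2.813
vertex 3.031 2.023 2.24
endloop
endfacet
facet normal 0.417 -0.274 -0.867
outer loop
vertex 2.69 1.581 2.216
vertex 3.031 2.023 2.24
vertex 3.768 0.706 3.011
endloop
endfacet
facet normal 0.415 -0.276 -0.867
outer loop
vertex 3.768 0.706 3.011
vertex 3.031 2.023 2.24
vertex 4.11 1.148 3.034
endloop
endfacet
facet normal 0.674 -0.547 0.496
outer loop
vertex 3.768 0.706 3.011
vertex 4.11 1.148 3.034
vertex 3.659 1.112 3.607
endloop
endfacet
facet normal -0.331 0.400 0.855
outer loop
vertex -2.177 0.014 -0.225
vertex -0.51 0.525 0.181
vertex -2.509 1.904 -1.239
endloop
endfacet
facet normal -0.931 -0.285 -0.227
outer loop
vertex -1.99 1.275 -2.581
vertex -2.177 0.014 -0.225
vertex -2.509 1.904 -1.239
endloop
endfacet
facet normal -0.331 0.400 0.855
outer loop
vertex -2.509 1.904 -1.239
vertex -0.51 0.525 0.181
vertex -0.843 2.414 -0.833
endloop
endfacet
facet normal -0.153 0.871 -0.467
outer loop
vertex -0.843 2.414 -0.833
vertex -1.99 1.275 -2.581
vertex -2.509 1.904 -1.239
endloop
endfacet
facet normal 0.153 -0.871 0.467
outer loop
vertex -2.177 0.014 -0.225
vertex 0.009 -0.104 -1.161
vertex -0.51 0.525 0.181
endloop
endfacet
facet normal -0.931 -0.286 -0.227
outer loop
vertex -1.657 -0.614 -1.567
vertex -2.177 0.014 -0.225
vertex -1.99 1.275 -2.581
endloop
endfacet
facet normal 0.153 -0.871 0.467
outer loop
vertex -1.657 -0.614 -1.567
vertex 0.009 -0.104 -1.161
vertex -2.177 0.014 -0.225
endloop
endfacet
facet normal 0.931 0.286 0.226
outer loop
vertex -0.51 0.525 0.181
vertex 0.009 -0.104 -1.161
vertex -0.843 2.414 -0.833
endloop
endfacet
facet normal -0.153 0.871 -0.467
outer loop
vertex -0.323 1.786 -2.175
vertex -1.99 1.275 -2.581
vertex -0.843 2.414 -0.833
endloop
endfacet
facet normal 0.931 0.285 0.227
outer loop
vertex -0.843 2.414 -0.833
vertex 0.009 -0.104 -1.161
vertex -0.323 1.786 -2.175
endloop
endfacet
facet normal 0.331 -0.400 -0.855
outer loop
vertex -0.323 1.786 -2.175
vertex -1.657 -0.614 -1.567
vertex -1.99 1.275 -2.581
endloop
endfacet
facet normal 0.331 -0.400 -0.855
outer loop
vertex 0.009 -0.104 -1.161
vertex -1.657 -0.614 -1.567
vertex -0.323 1.786 -2.175
endloop
endfacet

endsolid


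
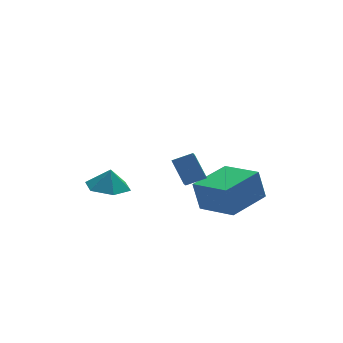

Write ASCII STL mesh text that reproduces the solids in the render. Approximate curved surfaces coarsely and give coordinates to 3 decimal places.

solid 
facet normal -0.929 0.127 -0.348
outer loop
vertex -0.84 -3.083 -0.234
vertex -1.077 -2.169 0.731
vertex -0.471 -2.264 -0.919
endloop
endfacet
facet normal 0.175 -0.677 -0.715
outer loop
vertex 0.457 -2.391 -0.571
vertex -0.84 -3.083 -0.234
vertex -0.471 -2.264 -0.919
endloop
endfacet
facet normal -0.929 0.127 -0.348
outer loop
vertex -0.471 -2.264 -0.919
vertex -1.077 -2.169 0.731
vertex -0.708 -1.35 0.045
endloop
endfacet
facet normal 0.327 0.725 -0.607
outer loop
vertex -0.708 -1.35 0.045
vertex 0.457 -2.391 -0.571
vertex -0.471 -2.264 -0.919
endloop
endfacet
facet normal -0.327 -0.725 0.606
outer loop
vertex -0.84 -3.083 -0.234
vertex -0.149 -2.296 1.079
vertex -1.077 -2.169 0.731
endloop
endfacet
facet normal 0.176 -0.677 -0.714
outer loop
vertex 0.088 -3.21 0.115
vertex -0.84 -3.083 -0.234
vertex 0.457 -2.391 -0.571
endloop
endfacet
facet normal -0.327 -0.725 0.607
outer loop
vertex 0.088 -3.21 0.115
vertex -0.149 -2.296 1.079
vertex -0.84 -3.083 -0.234
endloop
endfacet
facet normal -0.175 0.677 0.714
outer loop
vertex -1.077 -2.169 0.731
vertex -0.149 -2.296 1.079
vertex -0.708 -1.35 0.045
endloop
endfacet
facet normal 0.327 0.725 -0.606
outer loop
vertex 0.22 -1.477 0.394
vertex 0.457 -2.391 -0.571
vertex -0.708 -1.35 0.045
endloop
endfacet
facet normal -0.176 0.677 0.715
outer loop
vertex -0.708 -1.35 0.045
vertex -0.149 -2.296 1.079
vertex 0.22 -1.477 0.394
endloop
endfacet
facet normal 0.929 -0.127 0.348
outer loop
vertex 0.22 -1.477 0.394
vertex 0.088 -3.21 0.115
vertex 0.457 -2.391 -0.571
endloop
endfacet
facet normal 0.929 -0.127 0.349
outer loop
vertex -0.149 -2.296 1.079
vertex 0.088 -3.21 0.115
vertex 0.22 -1.477 0.394
endloop
endfacet
facet normal -0.164 -0.097 -0.982
outer loop
vertex -1.363 3.646 -4.229
vertex -2.337 3.179 -4.02
vertex -2.264 4.27 -4.14
endloop
endfacet
facet normal 0.518 0.673 0.528
outer loop
vertex -1.363 3.646 -4.229
vertex -2.264 4.27 -4.14
vertex -2.163 3.281 -2.98
endloop
endfacet
facet normal -0.164 -0.097 -0.982
outer loop
vertex -2.264 4.27 -4.14
vertex -2.337 3.179 -4.02
vertex -3.238 3.803 -3.931
endloop
endfacet
facet normal -0.214 0.734 0.645
outer loop
vertex -2.264 4.27 -4.14
vertex -3.238 3.803 -3.931
vertex -2.163 3.281 -2.98
endloop
endfacet
facet normal -0.164 -0.097 -0.982
outer loop
vertex -3.238 3.803 -3.931
vertex -2.337 3.179 -4.02
vertex -3.311 2.712 -3.811
endloop
endfacet
facet normal -0.622 0.127 0.773
outer loop
vertex -3.238 3.803 -3.931
vertex -3.311 2.712 -3.811
vertex -2.163 3.281 -2.98
endloop
endfacet
facet normal -0.165 -0.096 -0.982
outer loop
vertex -3.311 2.712 -3.811
vertex -2.337 3.179 -4.02
vertex -2.41 2.088 -3.901
endloop
endfacet
facet normal -0.298 -0.544 0.784
outer loop
vertex -3.311 2.712 -3.811
vertex -2.41 2.088 -3.901
vertex -2.163 3.281 -2.98
endloop
endfacet
facet normal -0.165 -0.096 -0.982
outer loop
vertex -2.41 2.088 -3.901
vertex -2.337 3.179 -4.02
vertex -1.436 2.555 -4.11
endloop
endfacet
facet normal 0.433 -0.605 0.668
outer loop
vertex -2.41 2.088 -3.901
vertex -1.436 2.555 -4.11
vertex -2.163 3.281 -2.98
endloop
endfacet
facet normal -0.165 -0.096 -0.982
outer loop
vertex -1.436 2.555 -4.11
vertex -2.337 3.179 -4.02
vertex -1.363 3.646 -4.229
endloop
endfacet
facet normal 0.842 0.003 0.540
outer loop
vertex -1.436 2.555 -4.11
vertex -1.363 3.646 -4.229
vertex -2.163 3.281 -2.98
endloop
endfacet
facet normal -0.877 -0.477 -0.061
outer loop
vertex 1.251 -2.625 -1.406
vertex 0.335 -0.881 -1.895
vertex 1.506 -2.905 -2.878
endloop
endfacet
facet normal 0.451 -0.859 0.242
outer loop
vertex 3.425 -1.859 -2.745
vertex 1.251 -2.625 -1.406
vertex 1.506 -2.905 -2.878
endloop
endfacet
facet normal -0.876 -0.478 -0.060
outer loop
vertex 1.506 -2.905 -2.878
vertex 0.335 -0.881 -1.895
vertex 0.589 -1.161 -3.368
endloop
endfacet
facet normal 0.167 -0.184 -0.969
outer loop
vertex 0.589 -1.161 -3.368
vertex 3.425 -1.859 -2.745
vertex 1.506 -2.905 -2.878
endloop
endfacet
facet normal -0.167 0.184 0.969
outer loop
vertex 1.251 -2.625 -1.406
vertex 2.254 0.165 -1.762
vertex 0.335 -0.881 -1.895
endloop
endfacet
facet normal 0.451 -0.859 0.241
outer loop
vertex 3.171 -1.579 -1.272
vertex 1.251 -2.625 -1.406
vertex 3.425 -1.859 -2.745
endloop
endfacet
facet normal -0.168 0.184 0.969
outer loop
vertex 3.171 -1.579 -1.272
vertex 2.254 0.165 -1.762
vertex 1.251 -2.625 -1.406
endloop
endfacet
facet normal -0.452 0.859 -0.241
outer loop
vertex 0.335 -0.881 -1.895
vertex 2.254 0.165 -1.762
vertex 0.589 -1.161 -3.368
endloop
endfacet
facet normal 0.168 -0.184 -0.969
outer loop
vertex 2.509 -0.115 -3.234
vertex 3.425 -1.859 -2.745
vertex 0.589 -1.161 -3.368
endloop
endfacet
facet normal -0.451 0.859 -0.242
outer loop
vertex 0.589 -1.161 -3.368
vertex 2.254 0.165 -1.762
vertex 2.509 -0.115 -3.234
endloop
endfacet
facet normal 0.877 0.477 0.060
outer loop
vertex 2.509 -0.115 -3.234
vertex 3.171 -1.579 -1.272
vertex 3.425 -1.859 -2.745
endloop
endfacet
facet normal 0.876 0.478 0.061
outer loop
vertex 2.254 0.165 -1.762
vertex 3.171 -1.579 -1.272
vertex 2.509 -0.115 -3.234
endloop
endfacet

endsolid


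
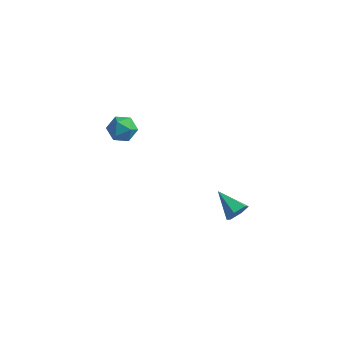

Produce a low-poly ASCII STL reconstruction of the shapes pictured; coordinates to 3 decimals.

solid 
facet normal -0.745 -0.075 0.662
outer loop
vertex -4.272 2.662 3.662
vertex -4.441 1.93 3.389
vertex -3.919 2.023 3.987
endloop
endfacet
facet normal -0.223 0.341 0.913
outer loop
vertex -4.272 2.662 3.662
vertex -3.919 2.023 3.987
vertex -3.494 2.684 3.844
endloop
endfacet
facet normal -0.131 0.881 0.455
outer loop
vertex -4.272 2.662 3.662
vertex -3.494 2.684 3.844
vertex -3.752 3.0 3.158
endloop
endfacet
facet normal -0.597 0.799 -0.080
outer loop
vertex -4.272 2.662 3.662
vertex -3.752 3.0 3.158
vertex -4.338 2.534 2.876
endloop
endfacet
facet normal -0.977 0.208 0.048
outer loop
vertex -4.272 2.662 3.662
vertex -4.338 2.534 2.876
vertex -4.441 1.93 3.389
endloop
endfacet
facet normal 0.377 -0.042 0.925
outer loop
vertex -3.494 2.684 3.844
vertex -3.919 2.023 3.987
vertex -3.182 1.966 3.684
endloop
endfacet
facet normal -0.467 -0.716 0.519
outer loop
vertex -3.919 2.023 3.987
vertex -4.441 1.93 3.389
vertex -3.768 1.5 3.402
endloop
endfacet
facet normal -0.841 -0.260 -0.475
outer loop
vertex -4.441 1.93 3.389
vertex -4.338 2.534 2.876
vertex -4.026 1.816 2.716
endloop
endfacet
facet normal -0.226 0.696 -0.681
outer loop
vertex -4.338 2.534 2.876
vertex -3.752 3.0 3.158
vertex -3.601 2.477 2.573
endloop
endfacet
facet normal 0.527 0.830 0.184
outer loop
vertex -3.752 3.0 3.158
vertex -3.494 2.684 3.844
vertex -3.079 2.57 3.171
endloop
endfacet
facet normal 0.597 -0.799 0.080
outer loop
vertex -3.248 1.838 2.898
vertex -3.182 1.966 3.684
vertex -3.768 1.5 3.402
endloop
endfacet
facet normal 0.131 -0.881 -0.455
outer loop
vertex -3.248 1.838 2.898
vertex -3.768 1.5 3.402
vertex -4.026 1.816 2.716
endloop
endfacet
facet normal 0.223 -0.341 -0.913
outer loop
vertex -3.248 1.838 2.898
vertex -4.026 1.816 2.716
vertex -3.601 2.477 2.573
endloop
endfacet
facet normal 0.745 0.075 -0.662
outer loop
vertex -3.248 1.838 2.898
vertex -3.601 2.477 2.573
vertex -3.079 2.57 3.171
endloop
endfacet
facet normal 0.977 -0.208 -0.048
outer loop
vertex -3.248 1.838 2.898
vertex -3.079 2.57 3.171
vertex -3.182 1.966 3.684
endloop
endfacet
facet normal 0.226 -0.696 0.681
outer loop
vertex -3.768 1.5 3.402
vertex -3.182 1.966 3.684
vertex -3.919 2.023 3.987
endloop
endfacet
facet normal -0.527 -0.830 -0.184
outer loop
vertex -4.026 1.816 2.716
vertex -3.768 1.5 3.402
vertex -4.441 1.93 3.389
endloop
endfacet
facet normal -0.377 0.042 -0.925
outer loop
vertex -3.601 2.477 2.573
vertex -4.026 1.816 2.716
vertex -4.338 2.534 2.876
endloop
endfacet
facet normal 0.467 0.716 -0.519
outer loop
vertex -3.079 2.57 3.171
vertex -3.601 2.477 2.573
vertex -3.752 3.0 3.158
endloop
endfacet
facet normal 0.841 0.260 0.475
outer loop
vertex -3.182 1.966 3.684
vertex -3.079 2.57 3.171
vertex -3.494 2.684 3.844
endloop
endfacet
facet normal 0.816 -0.421 -0.396
outer loop
vertex 3.304 -0.129 2.289
vertex 2.99 -0.22 1.739
vertex 3.316 0.322 1.835
endloop
endfacet
facet normal 0.253 0.683 0.685
outer loop
vertex 3.304 -0.129 2.289
vertex 3.316 0.322 1.835
vertex 1.79 0.4 2.321
endloop
endfacet
facet normal 0.816 -0.420 -0.397
outer loop
vertex 3.316 0.322 1.835
vertex 2.99 -0.22 1.739
vertex 3.002 0.232 1.285
endloop
endfacet
facet normal -0.001 0.987 -0.161
outer loop
vertex 3.316 0.322 1.835
vertex 3.002 0.232 1.285
vertex 1.79 0.4 2.321
endloop
endfacet
facet normal 0.816 -0.420 -0.397
outer loop
vertex 3.002 0.232 1.285
vertex 2.99 -0.22 1.739
vertex 2.676 -0.31 1.188
endloop
endfacet
facet normal -0.542 0.453 -0.708
outer loop
vertex 3.002 0.232 1.285
vertex 2.676 -0.31 1.188
vertex 1.79 0.4 2.321
endloop
endfacet
facet normal 0.816 -0.422 -0.396
outer loop
vertex 2.676 -0.31 1.188
vertex 2.99 -0.22 1.739
vertex 2.663 -0.761 1.642
endloop
endfacet
facet normal -0.828 -0.385 -0.406
outer loop
vertex 2.676 -0.31 1.188
vertex 2.663 -0.761 1.642
vertex 1.79 0.4 2.321
endloop
endfacet
facet normal 0.815 -0.422 -0.397
outer loop
vertex 2.663 -0.761 1.642
vertex 2.99 -0.22 1.739
vertex 2.977 -0.671 2.192
endloop
endfacet
facet normal -0.574 -0.690 0.441
outer loop
vertex 2.663 -0.761 1.642
vertex 2.977 -0.671 2.192
vertex 1.79 0.4 2.321
endloop
endfacet
facet normal 0.816 -0.421 -0.396
outer loop
vertex 2.977 -0.671 2.192
vertex 2.99 -0.22 1.739
vertex 3.304 -0.129 2.289
endloop
endfacet
facet normal -0.034 -0.156 0.987
outer loop
vertex 2.977 -0.671 2.192
vertex 3.304 -0.129 2.289
vertex 1.79 0.4 2.321
endloop
endfacet

endsolid


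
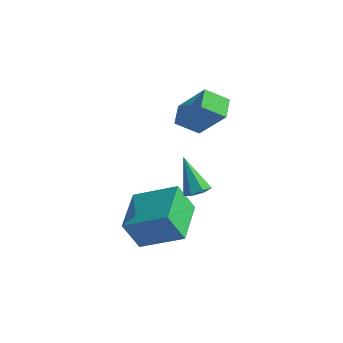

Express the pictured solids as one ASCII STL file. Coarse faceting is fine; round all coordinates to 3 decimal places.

solid 
facet normal -0.741 -0.387 0.549
outer loop
vertex -0.082 0.198 1.956
vertex -0.39 1.157 2.216
vertex -1.329 0.244 0.305
endloop
endfacet
facet normal 0.296 -0.922 -0.249
outer loop
vertex -0.41 0.723 -0.376
vertex -0.082 0.198 1.956
vertex -1.329 0.244 0.305
endloop
endfacet
facet normal -0.741 -0.386 0.549
outer loop
vertex -1.329 0.244 0.305
vertex -0.39 1.157 2.216
vertex -1.637 1.203 0.564
endloop
endfacet
facet normal -0.603 0.022 -0.798
outer loop
vertex -1.637 1.203 0.564
vertex -0.41 0.723 -0.376
vertex -1.329 0.244 0.305
endloop
endfacet
facet normal 0.603 -0.023 0.798
outer loop
vertex -0.082 0.198 1.956
vertex 0.529 1.636 1.535
vertex -0.39 1.157 2.216
endloop
endfacet
facet normal 0.296 -0.922 -0.249
outer loop
vertex 0.837 0.677 1.276
vertex -0.082 0.198 1.956
vertex -0.41 0.723 -0.376
endloop
endfacet
facet normal 0.602 -0.022 0.798
outer loop
vertex 0.837 0.677 1.276
vertex 0.529 1.636 1.535
vertex -0.082 0.198 1.956
endloop
endfacet
facet normal -0.296 0.922 0.249
outer loop
vertex -0.39 1.157 2.216
vertex 0.529 1.636 1.535
vertex -1.637 1.203 0.564
endloop
endfacet
facet normal -0.602 0.023 -0.798
outer loop
vertex -0.718 1.682 -0.116
vertex -0.41 0.723 -0.376
vertex -1.637 1.203 0.564
endloop
endfacet
facet normal -0.296 0.922 0.249
outer loop
vertex -1.637 1.203 0.564
vertex 0.529 1.636 1.535
vertex -0.718 1.682 -0.116
endloop
endfacet
facet normal 0.741 0.387 -0.549
outer loop
vertex -0.718 1.682 -0.116
vertex 0.837 0.677 1.276
vertex -0.41 0.723 -0.376
endloop
endfacet
facet normal 0.741 0.386 -0.549
outer loop
vertex 0.529 1.636 1.535
vertex 0.837 0.677 1.276
vertex -0.718 1.682 -0.116
endloop
endfacet
facet normal -0.855 -0.219 -0.469
outer loop
vertex -1.702 -3.761 -3.357
vertex -2.255 -1.747 -3.29
vertex -1.021 -3.53 -4.707
endloop
endfacet
facet normal 0.265 -0.964 -0.031
outer loop
vertex 0.835 -3.053 -3.69
vertex -1.702 -3.761 -3.357
vertex -1.021 -3.53 -4.707
endloop
endfacet
facet normal -0.856 -0.219 -0.469
outer loop
vertex -1.021 -3.53 -4.707
vertex -2.255 -1.747 -3.29
vertex -1.574 -1.515 -4.641
endloop
endfacet
facet normal 0.445 0.151 -0.883
outer loop
vertex -1.574 -1.515 -4.641
vertex 0.835 -3.053 -3.69
vertex -1.021 -3.53 -4.707
endloop
endfacet
facet normal -0.445 -0.151 0.883
outer loop
vertex -1.702 -3.761 -3.357
vertex -0.399 -1.27 -2.273
vertex -2.255 -1.747 -3.29
endloop
endfacet
facet normal 0.265 -0.964 -0.032
outer loop
vertex 0.154 -3.285 -2.339
vertex -1.702 -3.761 -3.357
vertex 0.835 -3.053 -3.69
endloop
endfacet
facet normal -0.445 -0.151 0.883
outer loop
vertex 0.154 -3.285 -2.339
vertex -0.399 -1.27 -2.273
vertex -1.702 -3.761 -3.357
endloop
endfacet
facet normal -0.265 0.964 0.032
outer loop
vertex -2.255 -1.747 -3.29
vertex -0.399 -1.27 -2.273
vertex -1.574 -1.515 -4.641
endloop
endfacet
facet normal 0.445 0.152 -0.883
outer loop
vertex 0.282 -1.039 -3.623
vertex 0.835 -3.053 -3.69
vertex -1.574 -1.515 -4.641
endloop
endfacet
facet normal -0.264 0.964 0.032
outer loop
vertex -1.574 -1.515 -4.641
vertex -0.399 -1.27 -2.273
vertex 0.282 -1.039 -3.623
endloop
endfacet
facet normal 0.856 0.219 0.469
outer loop
vertex 0.282 -1.039 -3.623
vertex 0.154 -3.285 -2.339
vertex 0.835 -3.053 -3.69
endloop
endfacet
facet normal 0.855 0.219 0.469
outer loop
vertex -0.399 -1.27 -2.273
vertex 0.154 -3.285 -2.339
vertex 0.282 -1.039 -3.623
endloop
endfacet
facet normal 0.505 -0.280 -0.817
outer loop
vertex 0.96 -1.581 -1.806
vertex 0.527 -1.303 -2.169
vertex 1.054 -1.056 -1.928
endloop
endfacet
facet normal 0.656 0.057 0.752
outer loop
vertex 0.96 -1.581 -1.806
vertex 1.054 -1.056 -1.928
vertex -0.387 -0.797 -0.691
endloop
endfacet
facet normal 0.505 -0.280 -0.816
outer loop
vertex 1.054 -1.056 -1.928
vertex 0.527 -1.303 -2.169
vertex 0.75 -0.718 -2.232
endloop
endfacet
facet normal 0.479 0.785 0.394
outer loop
vertex 1.054 -1.056 -1.928
vertex 0.75 -0.718 -2.232
vertex -0.387 -0.797 -0.691
endloop
endfacet
facet normal 0.504 -0.280 -0.817
outer loop
vertex 0.75 -0.718 -2.232
vertex 0.527 -1.303 -2.169
vertex 0.278 -0.82 -2.488
endloop
endfacet
facet normal -0.171 0.982 -0.076
outer loop
vertex 0.75 -0.718 -2.232
vertex 0.278 -0.82 -2.488
vertex -0.387 -0.797 -0.691
endloop
endfacet
facet normal 0.504 -0.280 -0.817
outer loop
vertex 0.278 -0.82 -2.488
vertex 0.527 -1.303 -2.169
vertex -0.007 -1.287 -2.504
endloop
endfacet
facet normal -0.808 0.504 -0.305
outer loop
vertex 0.278 -0.82 -2.488
vertex -0.007 -1.287 -2.504
vertex -0.387 -0.797 -0.691
endloop
endfacet
facet normal 0.504 -0.279 -0.817
outer loop
vertex -0.007 -1.287 -2.504
vertex 0.527 -1.303 -2.169
vertex 0.11 -1.766 -2.268
endloop
endfacet
facet normal -0.949 -0.291 -0.120
outer loop
vertex -0.007 -1.287 -2.504
vertex 0.11 -1.766 -2.268
vertex -0.387 -0.797 -0.691
endloop
endfacet
facet normal 0.505 -0.281 -0.816
outer loop
vertex 0.11 -1.766 -2.268
vertex 0.527 -1.303 -2.169
vertex 0.54 -1.896 -1.957
endloop
endfacet
facet normal -0.489 -0.804 0.340
outer loop
vertex 0.11 -1.766 -2.268
vertex 0.54 -1.896 -1.957
vertex -0.387 -0.797 -0.691
endloop
endfacet
facet normal 0.504 -0.281 -0.817
outer loop
vertex 0.54 -1.896 -1.957
vertex 0.527 -1.303 -2.169
vertex 0.96 -1.581 -1.806
endloop
endfacet
facet normal 0.225 -0.648 0.727
outer loop
vertex 0.54 -1.896 -1.957
vertex 0.96 -1.581 -1.806
vertex -0.387 -0.797 -0.691
endloop
endfacet

endsolid


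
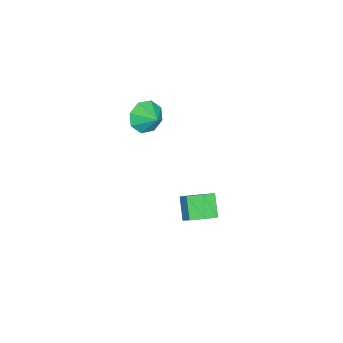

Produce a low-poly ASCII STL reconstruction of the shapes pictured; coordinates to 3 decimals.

solid 
facet normal 0.674 0.332 -0.660
outer loop
vertex -0.649 3.656 -3.516
vertex -1.135 3.294 -4.195
vertex -1.195 4.128 -3.837
endloop
endfacet
facet normal 0.259 0.730 0.632
outer loop
vertex -0.649 3.656 -3.516
vertex -1.195 4.128 -3.837
vertex -1.56 3.209 -2.626
endloop
endfacet
facet normal 0.260 0.730 0.632
outer loop
vertex -1.56 3.209 -2.626
vertex -1.195 4.128 -3.837
vertex -2.105 3.681 -2.947
endloop
endfacet
facet normal -0.675 -0.331 0.659
outer loop
vertex -1.56 3.209 -2.626
vertex -2.105 3.681 -2.947
vertex -2.045 2.846 -3.305
endloop
endfacet
facet normal 0.675 0.331 -0.659
outer loop
vertex -1.195 4.128 -3.837
vertex -1.135 3.294 -4.195
vertex -1.695 3.972 -4.428
endloop
endfacet
facet normal -0.378 0.923 0.077
outer loop
vertex -1.195 4.128 -3.837
vertex -1.695 3.972 -4.428
vertex -2.105 3.681 -2.947
endloop
endfacet
facet normal -0.379 0.922 0.076
outer loop
vertex -2.105 3.681 -2.947
vertex -1.695 3.972 -4.428
vertex -2.606 3.524 -3.537
endloop
endfacet
facet normal -0.674 -0.332 0.660
outer loop
vertex -2.105 3.681 -2.947
vertex -2.606 3.524 -3.537
vertex -2.045 2.846 -3.305
endloop
endfacet
facet normal 0.675 0.331 -0.660
outer loop
vertex -1.695 3.972 -4.428
vertex -1.135 3.294 -4.195
vertex -1.774 3.305 -4.843
endloop
endfacet
facet normal -0.732 0.421 -0.537
outer loop
vertex -1.695 3.972 -4.428
vertex -1.774 3.305 -4.843
vertex -2.606 3.524 -3.537
endloop
endfacet
facet normal -0.732 0.420 -0.537
outer loop
vertex -2.606 3.524 -3.537
vertex -1.774 3.305 -4.843
vertex -2.684 2.857 -3.953
endloop
endfacet
facet normal -0.674 -0.332 0.659
outer loop
vertex -2.606 3.524 -3.537
vertex -2.684 2.857 -3.953
vertex -2.045 2.846 -3.305
endloop
endfacet
facet normal 0.674 0.332 -0.659
outer loop
vertex -1.774 3.305 -4.843
vertex -1.135 3.294 -4.195
vertex -1.371 2.63 -4.771
endloop
endfacet
facet normal -0.534 -0.398 -0.746
outer loop
vertex -1.774 3.305 -4.843
vertex -1.371 2.63 -4.771
vertex -2.684 2.857 -3.953
endloop
endfacet
facet normal -0.534 -0.398 -0.746
outer loop
vertex -2.684 2.857 -3.953
vertex -1.371 2.63 -4.771
vertex -2.282 2.182 -3.88
endloop
endfacet
facet normal -0.675 -0.331 0.660
outer loop
vertex -2.684 2.857 -3.953
vertex -2.282 2.182 -3.88
vertex -2.045 2.846 -3.305
endloop
endfacet
facet normal 0.675 0.332 -0.659
outer loop
vertex -1.371 2.63 -4.771
vertex -1.135 3.294 -4.195
vertex -0.79 2.454 -4.265
endloop
endfacet
facet normal 0.065 -0.917 -0.394
outer loop
vertex -1.371 2.63 -4.771
vertex -0.79 2.454 -4.265
vertex -2.282 2.182 -3.88
endloop
endfacet
facet normal 0.066 -0.917 -0.393
outer loop
vertex -2.282 2.182 -3.88
vertex -0.79 2.454 -4.265
vertex -1.701 2.007 -3.375
endloop
endfacet
facet normal -0.674 -0.331 0.660
outer loop
vertex -2.282 2.182 -3.88
vertex -1.701 2.007 -3.375
vertex -2.045 2.846 -3.305
endloop
endfacet
facet normal 0.674 0.332 -0.660
outer loop
vertex -0.79 2.454 -4.265
vertex -1.135 3.294 -4.195
vertex -0.469 2.911 -3.707
endloop
endfacet
facet normal 0.616 -0.745 0.256
outer loop
vertex -0.79 2.454 -4.265
vertex -0.469 2.911 -3.707
vertex -1.701 2.007 -3.375
endloop
endfacet
facet normal 0.616 -0.745 0.256
outer loop
vertex -1.701 2.007 -3.375
vertex -0.469 2.911 -3.707
vertex -1.38 2.464 -2.816
endloop
endfacet
facet normal -0.675 -0.332 0.659
outer loop
vertex -1.701 2.007 -3.375
vertex -1.38 2.464 -2.816
vertex -2.045 2.846 -3.305
endloop
endfacet
facet normal 0.674 0.332 -0.660
outer loop
vertex -0.469 2.911 -3.707
vertex -1.135 3.294 -4.195
vertex -0.649 3.656 -3.516
endloop
endfacet
facet normal 0.702 -0.013 0.712
outer loop
vertex -0.469 2.911 -3.707
vertex -0.649 3.656 -3.516
vertex -1.38 2.464 -2.816
endloop
endfacet
facet normal 0.702 -0.012 0.712
outer loop
vertex -1.38 2.464 -2.816
vertex -0.649 3.656 -3.516
vertex -1.56 3.209 -2.626
endloop
endfacet
facet normal -0.675 -0.331 0.659
outer loop
vertex -1.38 2.464 -2.816
vertex -1.56 3.209 -2.626
vertex -2.045 2.846 -3.305
endloop
endfacet
facet normal -0.512 -0.707 -0.488
outer loop
vertex -1.281 0.198 1.783
vertex -1.954 0.232 2.439
vertex -1.794 0.677 1.627
endloop
endfacet
facet normal 0.694 0.630 -0.349
outer loop
vertex -1.281 0.198 1.783
vertex -1.794 0.677 1.627
vertex -1.406 0.988 2.961
endloop
endfacet
facet normal -0.511 -0.708 -0.488
outer loop
vertex -1.794 0.677 1.627
vertex -1.954 0.232 2.439
vertex -2.401 0.895 1.946
endloop
endfacet
facet normal 0.193 0.942 -0.276
outer loop
vertex -1.794 0.677 1.627
vertex -2.401 0.895 1.946
vertex -1.406 0.988 2.961
endloop
endfacet
facet normal -0.512 -0.707 -0.487
outer loop
vertex -2.401 0.895 1.946
vertex -1.954 0.232 2.439
vertex -2.745 0.725 2.554
endloop
endfacet
facet normal -0.231 0.963 0.138
outer loop
vertex -2.401 0.895 1.946
vertex -2.745 0.725 2.554
vertex -1.406 0.988 2.961
endloop
endfacet
facet normal -0.511 -0.707 -0.489
outer loop
vertex -2.745 0.725 2.554
vertex -1.954 0.232 2.439
vertex -2.626 0.265 3.094
endloop
endfacet
facet normal -0.332 0.681 0.653
outer loop
vertex -2.745 0.725 2.554
vertex -2.626 0.265 3.094
vertex -1.406 0.988 2.961
endloop
endfacet
facet normal -0.511 -0.707 -0.489
outer loop
vertex -2.626 0.265 3.094
vertex -1.954 0.232 2.439
vertex -2.113 -0.214 3.251
endloop
endfacet
facet normal -0.050 0.262 0.964
outer loop
vertex -2.626 0.265 3.094
vertex -2.113 -0.214 3.251
vertex -1.406 0.988 2.961
endloop
endfacet
facet normal -0.511 -0.707 -0.489
outer loop
vertex -2.113 -0.214 3.251
vertex -1.954 0.232 2.439
vertex -1.506 -0.432 2.932
endloop
endfacet
facet normal 0.451 -0.050 0.891
outer loop
vertex -2.113 -0.214 3.251
vertex -1.506 -0.432 2.932
vertex -1.406 0.988 2.961
endloop
endfacet
facet normal -0.511 -0.707 -0.488
outer loop
vertex -1.506 -0.432 2.932
vertex -1.954 0.232 2.439
vertex -1.162 -0.261 2.324
endloop
endfacet
facet normal 0.877 -0.071 0.476
outer loop
vertex -1.506 -0.432 2.932
vertex -1.162 -0.261 2.324
vertex -1.406 0.988 2.961
endloop
endfacet
facet normal -0.511 -0.708 -0.488
outer loop
vertex -1.162 -0.261 2.324
vertex -1.954 0.232 2.439
vertex -1.281 0.198 1.783
endloop
endfacet
facet normal 0.977 0.210 -0.037
outer loop
vertex -1.162 -0.261 2.324
vertex -1.281 0.198 1.783
vertex -1.406 0.988 2.961
endloop
endfacet

endsolid


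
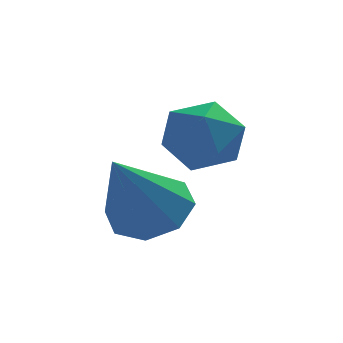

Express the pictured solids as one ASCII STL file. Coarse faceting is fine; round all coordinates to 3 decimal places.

solid 
facet normal 0.370 0.467 -0.803
outer loop
vertex 2.092 0.907 -0.962
vertex 1.585 1.691 -0.74
vertex 2.462 1.367 -0.524
endloop
endfacet
facet normal 0.585 -0.754 0.298
outer loop
vertex 2.092 0.907 -0.962
vertex 2.462 1.367 -0.524
vertex 0.775 0.669 1.02
endloop
endfacet
facet normal 0.370 0.466 -0.803
outer loop
vertex 2.462 1.367 -0.524
vertex 1.585 1.691 -0.74
vertex 2.318 2.017 -0.213
endloop
endfacet
facet normal 0.703 -0.174 0.689
outer loop
vertex 2.462 1.367 -0.524
vertex 2.318 2.017 -0.213
vertex 0.775 0.669 1.02
endloop
endfacet
facet normal 0.370 0.466 -0.803
outer loop
vertex 2.318 2.017 -0.213
vertex 1.585 1.691 -0.74
vertex 1.744 2.476 -0.211
endloop
endfacet
facet normal 0.327 0.406 0.853
outer loop
vertex 2.318 2.017 -0.213
vertex 1.744 2.476 -0.211
vertex 0.775 0.669 1.02
endloop
endfacet
facet normal 0.369 0.467 -0.804
outer loop
vertex 1.744 2.476 -0.211
vertex 1.585 1.691 -0.74
vertex 1.077 2.475 -0.518
endloop
endfacet
facet normal -0.320 0.645 0.694
outer loop
vertex 1.744 2.476 -0.211
vertex 1.077 2.475 -0.518
vertex 0.775 0.669 1.02
endloop
endfacet
facet normal 0.370 0.467 -0.803
outer loop
vertex 1.077 2.475 -0.518
vertex 1.585 1.691 -0.74
vertex 0.707 2.015 -0.956
endloop
endfacet
facet normal -0.863 0.404 0.305
outer loop
vertex 1.077 2.475 -0.518
vertex 0.707 2.015 -0.956
vertex 0.775 0.669 1.02
endloop
endfacet
facet normal 0.370 0.466 -0.804
outer loop
vertex 0.707 2.015 -0.956
vertex 1.585 1.691 -0.74
vertex 0.851 1.365 -1.267
endloop
endfacet
facet normal -0.981 -0.176 -0.086
outer loop
vertex 0.707 2.015 -0.956
vertex 0.851 1.365 -1.267
vertex 0.775 0.669 1.02
endloop
endfacet
facet normal 0.370 0.466 -0.804
outer loop
vertex 0.851 1.365 -1.267
vertex 1.585 1.691 -0.74
vertex 1.425 0.906 -1.269
endloop
endfacet
facet normal -0.605 -0.756 -0.250
outer loop
vertex 0.851 1.365 -1.267
vertex 1.425 0.906 -1.269
vertex 0.775 0.669 1.02
endloop
endfacet
facet normal 0.369 0.466 -0.804
outer loop
vertex 1.425 0.906 -1.269
vertex 1.585 1.691 -0.74
vertex 2.092 0.907 -0.962
endloop
endfacet
facet normal 0.043 -0.995 -0.091
outer loop
vertex 1.425 0.906 -1.269
vertex 2.092 0.907 -0.962
vertex 0.775 0.669 1.02
endloop
endfacet
facet normal -0.185 0.009 0.983
outer loop
vertex 2.147 3.34 1.26
vertex 2.782 2.579 1.386
vertex 3.113 3.52 1.44
endloop
endfacet
facet normal -0.255 0.662 0.705
outer loop
vertex 2.147 3.34 1.26
vertex 3.113 3.52 1.44
vertex 2.623 4.059 0.757
endloop
endfacet
facet normal -0.751 0.632 0.192
outer loop
vertex 2.147 3.34 1.26
vertex 2.623 4.059 0.757
vertex 1.99 3.452 0.28
endloop
endfacet
facet normal -0.987 -0.040 0.154
outer loop
vertex 2.147 3.34 1.26
vertex 1.99 3.452 0.28
vertex 2.088 2.537 0.669
endloop
endfacet
facet normal -0.638 -0.426 0.642
outer loop
vertex 2.147 3.34 1.26
vertex 2.088 2.537 0.669
vertex 2.782 2.579 1.386
endloop
endfacet
facet normal 0.366 0.840 0.400
outer loop
vertex 2.623 4.059 0.757
vertex 3.113 3.52 1.44
vertex 3.552 3.743 0.571
endloop
endfacet
facet normal 0.480 -0.217 0.850
outer loop
vertex 3.113 3.52 1.44
vertex 2.782 2.579 1.386
vertex 3.65 2.828 0.96
endloop
endfacet
facet normal -0.253 -0.920 0.299
outer loop
vertex 2.782 2.579 1.386
vertex 2.088 2.537 0.669
vertex 3.017 2.221 0.483
endloop
endfacet
facet normal -0.820 -0.296 -0.490
outer loop
vertex 2.088 2.537 0.669
vertex 1.99 3.452 0.28
vertex 2.527 2.76 -0.2
endloop
endfacet
facet normal -0.437 0.791 -0.427
outer loop
vertex 1.99 3.452 0.28
vertex 2.623 4.059 0.757
vertex 2.858 3.701 -0.146
endloop
endfacet
facet normal 0.987 0.040 -0.154
outer loop
vertex 3.493 2.94 -0.02
vertex 3.552 3.743 0.571
vertex 3.65 2.828 0.96
endloop
endfacet
facet normal 0.751 -0.632 -0.192
outer loop
vertex 3.493 2.94 -0.02
vertex 3.65 2.828 0.96
vertex 3.017 2.221 0.483
endloop
endfacet
facet normal 0.255 -0.662 -0.705
outer loop
vertex 3.493 2.94 -0.02
vertex 3.017 2.221 0.483
vertex 2.527 2.76 -0.2
endloop
endfacet
facet normal 0.185 -0.009 -0.983
outer loop
vertex 3.493 2.94 -0.02
vertex 2.527 2.76 -0.2
vertex 2.858 3.701 -0.146
endloop
endfacet
facet normal 0.638 0.426 -0.642
outer loop
vertex 3.493 2.94 -0.02
vertex 2.858 3.701 -0.146
vertex 3.552 3.743 0.571
endloop
endfacet
facet normal 0.820 0.296 0.490
outer loop
vertex 3.65 2.828 0.96
vertex 3.552 3.743 0.571
vertex 3.113 3.52 1.44
endloop
endfacet
facet normal 0.437 -0.791 0.427
outer loop
vertex 3.017 2.221 0.483
vertex 3.65 2.828 0.96
vertex 2.782 2.579 1.386
endloop
endfacet
facet normal -0.366 -0.840 -0.400
outer loop
vertex 2.527 2.76 -0.2
vertex 3.017 2.221 0.483
vertex 2.088 2.537 0.669
endloop
endfacet
facet normal -0.480 0.217 -0.850
outer loop
vertex 2.858 3.701 -0.146
vertex 2.527 2.76 -0.2
vertex 1.99 3.452 0.28
endloop
endfacet
facet normal 0.253 0.920 -0.299
outer loop
vertex 3.552 3.743 0.571
vertex 2.858 3.701 -0.146
vertex 2.623 4.059 0.757
endloop
endfacet

endsolid
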